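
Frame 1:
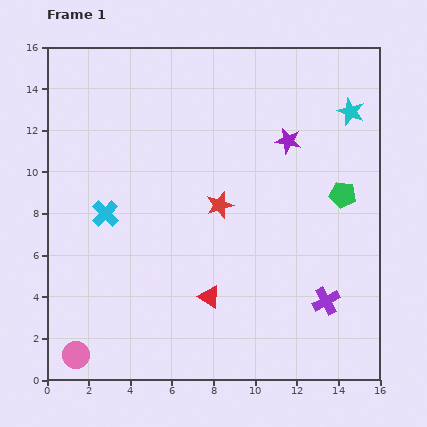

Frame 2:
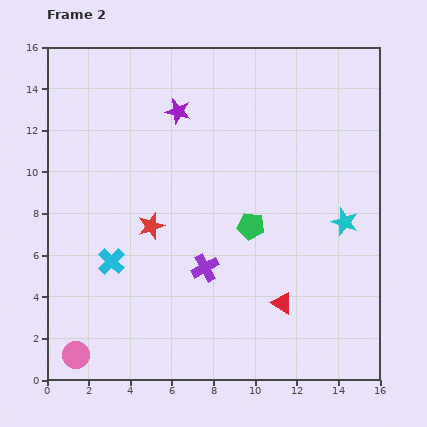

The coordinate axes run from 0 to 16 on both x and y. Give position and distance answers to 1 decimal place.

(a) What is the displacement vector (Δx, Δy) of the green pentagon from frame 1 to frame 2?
(-4.4, -1.5)

The green pentagon was at (14.2, 8.9) in frame 1 and (9.8, 7.4) in frame 2.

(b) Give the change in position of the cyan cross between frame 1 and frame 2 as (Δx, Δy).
(0.3, -2.3)

The cyan cross was at (2.8, 8.0) in frame 1 and (3.1, 5.7) in frame 2.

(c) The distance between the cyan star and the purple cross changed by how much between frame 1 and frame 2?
-2.1

Distance in frame 1: 9.2. Distance in frame 2: 7.1.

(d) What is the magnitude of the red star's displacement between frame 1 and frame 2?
3.4

The red star moved from (8.3, 8.4) to (5.0, 7.4), a distance of √(3.3² + 1.0²) ≈ 3.4.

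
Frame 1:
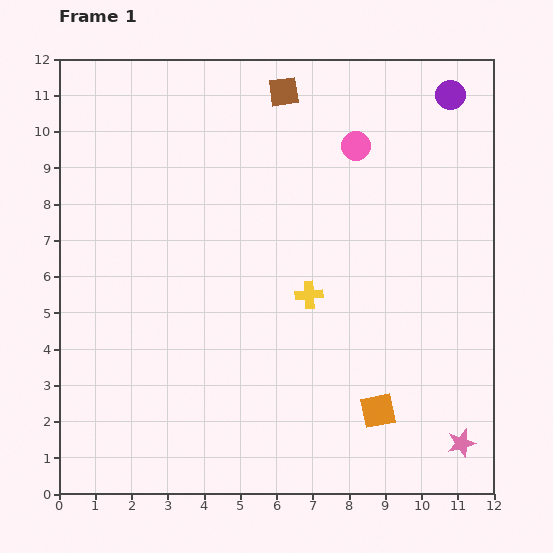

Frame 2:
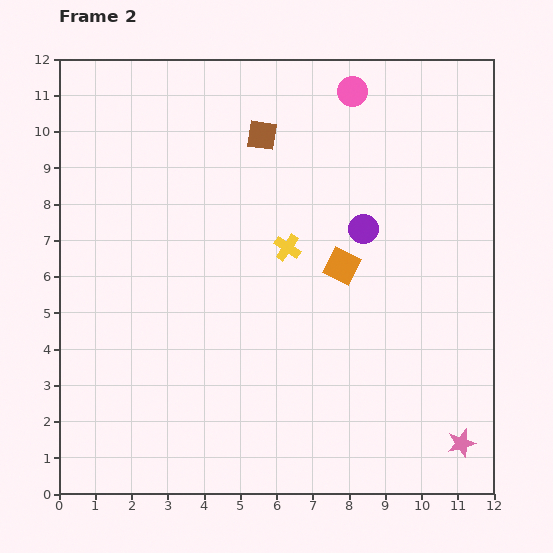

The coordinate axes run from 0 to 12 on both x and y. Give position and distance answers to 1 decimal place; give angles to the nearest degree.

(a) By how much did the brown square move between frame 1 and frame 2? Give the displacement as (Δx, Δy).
(-0.6, -1.2)

The brown square was at (6.2, 11.1) in frame 1 and (5.6, 9.9) in frame 2.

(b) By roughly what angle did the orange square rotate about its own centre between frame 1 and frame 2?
38° clockwise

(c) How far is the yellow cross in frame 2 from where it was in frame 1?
1.4

The yellow cross moved from (6.9, 5.5) to (6.3, 6.8), a distance of √(0.6² + 1.3²) ≈ 1.4.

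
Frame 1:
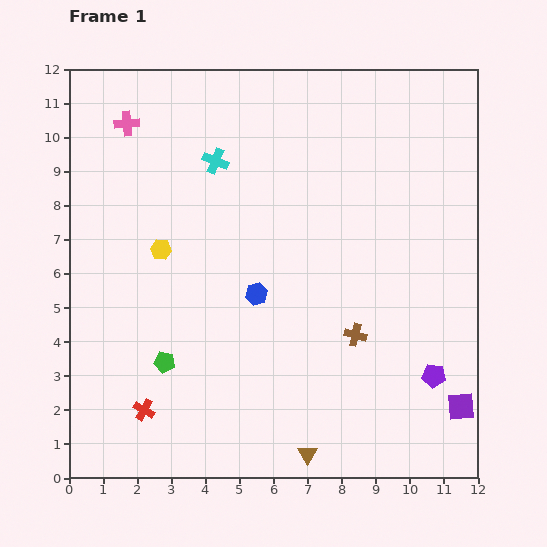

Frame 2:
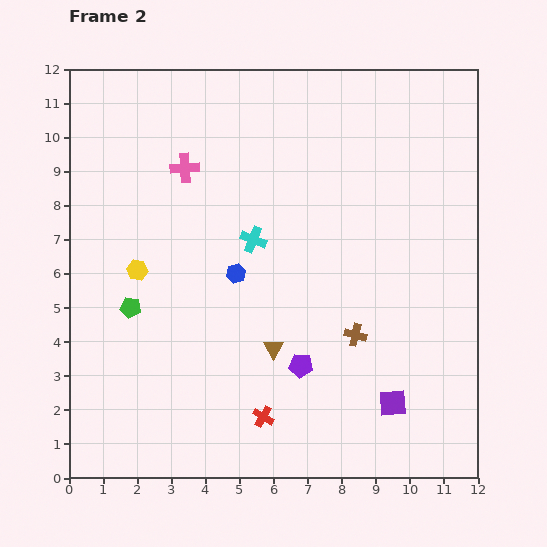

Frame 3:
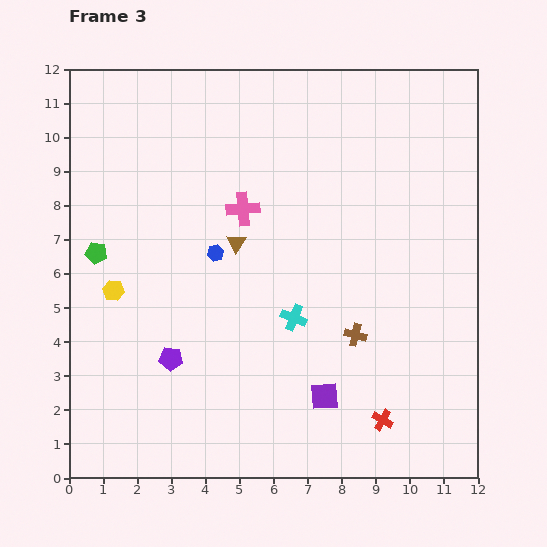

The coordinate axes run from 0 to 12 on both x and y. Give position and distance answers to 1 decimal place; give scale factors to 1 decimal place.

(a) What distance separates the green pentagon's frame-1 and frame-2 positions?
1.9

The green pentagon moved from (2.8, 3.4) to (1.8, 5.0), a distance of √(1.0² + 1.6²) ≈ 1.9.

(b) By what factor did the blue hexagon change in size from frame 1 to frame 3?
0.7×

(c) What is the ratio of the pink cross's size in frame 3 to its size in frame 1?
1.4×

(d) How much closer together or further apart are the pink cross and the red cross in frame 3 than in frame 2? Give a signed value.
-0.3

Distance in frame 2: 7.7. Distance in frame 3: 7.4.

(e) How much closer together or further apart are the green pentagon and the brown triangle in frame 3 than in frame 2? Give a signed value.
-0.3

Distance in frame 2: 4.4. Distance in frame 3: 4.1.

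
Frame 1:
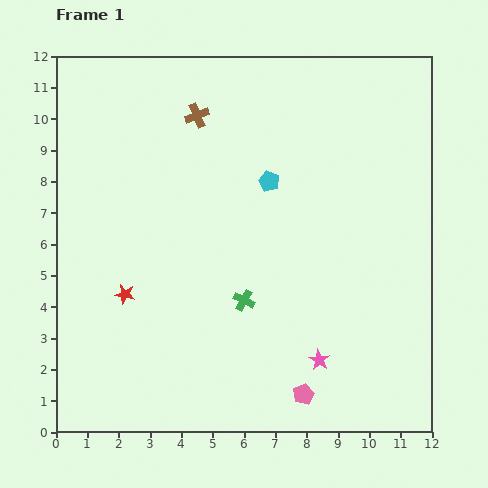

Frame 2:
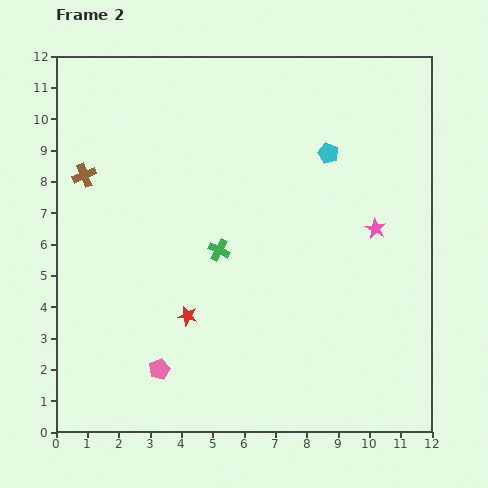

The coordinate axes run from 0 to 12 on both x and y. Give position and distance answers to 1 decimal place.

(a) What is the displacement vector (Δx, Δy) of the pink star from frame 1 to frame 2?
(1.8, 4.2)

The pink star was at (8.4, 2.3) in frame 1 and (10.2, 6.5) in frame 2.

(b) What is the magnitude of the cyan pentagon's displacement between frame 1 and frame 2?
2.1

The cyan pentagon moved from (6.8, 8.0) to (8.7, 8.9), a distance of √(1.9² + 0.9²) ≈ 2.1.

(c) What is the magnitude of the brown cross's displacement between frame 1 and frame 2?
4.1

The brown cross moved from (4.5, 10.1) to (0.9, 8.2), a distance of √(3.6² + 1.9²) ≈ 4.1.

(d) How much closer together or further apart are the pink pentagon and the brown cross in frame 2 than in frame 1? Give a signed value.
-2.9

Distance in frame 1: 9.5. Distance in frame 2: 6.6.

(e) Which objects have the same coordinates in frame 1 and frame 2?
none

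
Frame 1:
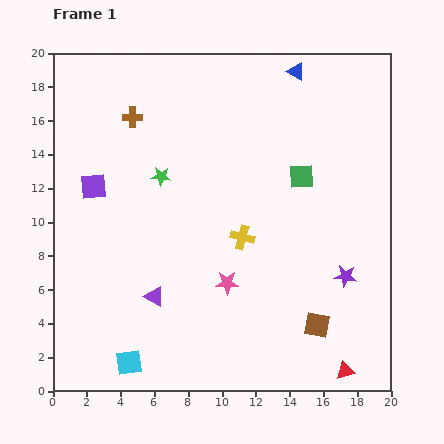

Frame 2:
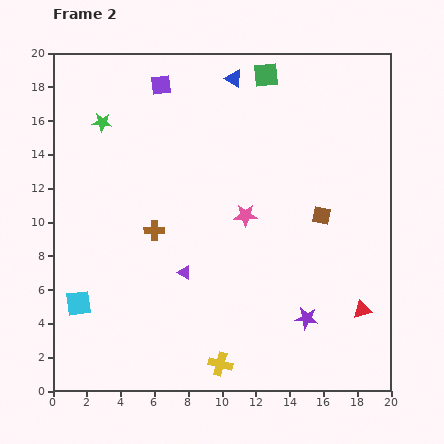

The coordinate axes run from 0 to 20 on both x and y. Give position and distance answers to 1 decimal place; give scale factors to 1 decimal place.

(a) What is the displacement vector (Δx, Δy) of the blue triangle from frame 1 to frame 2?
(-3.7, -0.4)

The blue triangle was at (14.4, 18.9) in frame 1 and (10.7, 18.5) in frame 2.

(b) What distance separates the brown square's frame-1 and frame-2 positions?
6.5

The brown square moved from (15.6, 3.9) to (15.9, 10.4), a distance of √(0.3² + 6.5²) ≈ 6.5.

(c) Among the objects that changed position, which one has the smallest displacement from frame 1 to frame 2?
the purple triangle

(moved 2.3)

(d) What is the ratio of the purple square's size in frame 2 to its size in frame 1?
0.8×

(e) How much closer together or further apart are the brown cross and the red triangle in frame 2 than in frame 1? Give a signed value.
-6.4

Distance in frame 1: 19.6. Distance in frame 2: 13.2.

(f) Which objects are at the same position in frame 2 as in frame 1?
none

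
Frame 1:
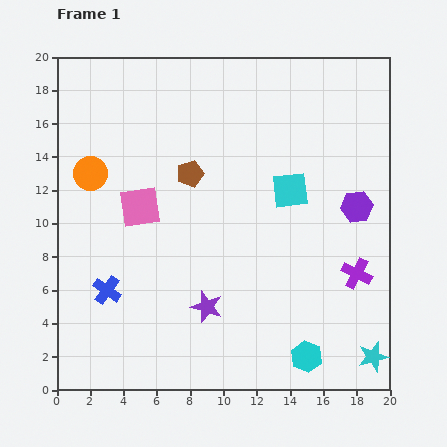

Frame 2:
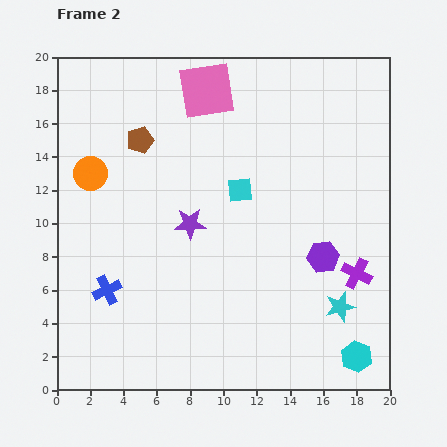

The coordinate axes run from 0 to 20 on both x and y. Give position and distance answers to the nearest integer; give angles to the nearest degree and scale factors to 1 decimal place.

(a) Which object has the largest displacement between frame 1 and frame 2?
the pink square

(moved 8; next 5)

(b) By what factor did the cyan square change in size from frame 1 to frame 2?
0.7×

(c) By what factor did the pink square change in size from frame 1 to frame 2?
1.4×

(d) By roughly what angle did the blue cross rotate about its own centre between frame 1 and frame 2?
30° clockwise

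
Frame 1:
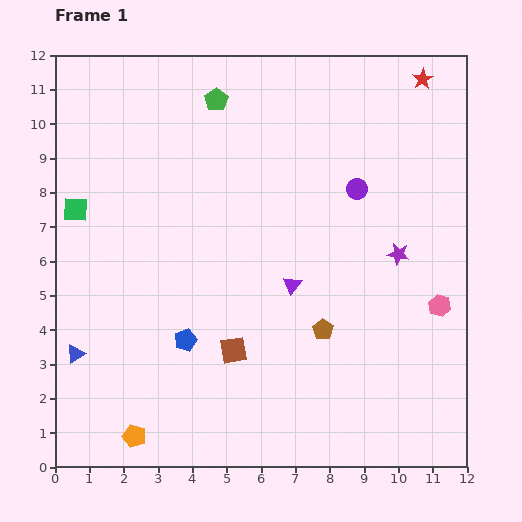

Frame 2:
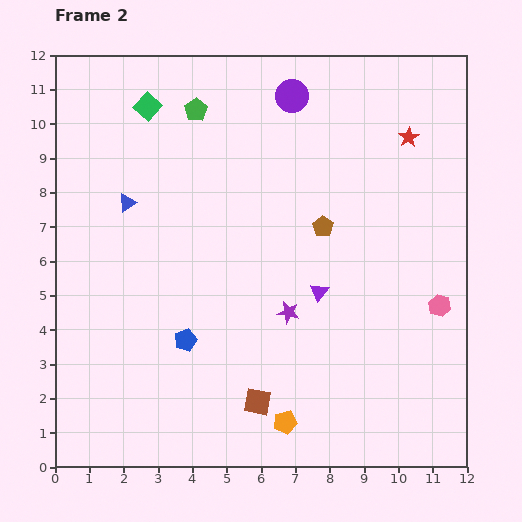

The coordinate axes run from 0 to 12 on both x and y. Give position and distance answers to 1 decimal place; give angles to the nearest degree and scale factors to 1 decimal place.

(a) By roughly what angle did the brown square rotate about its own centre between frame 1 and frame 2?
21° clockwise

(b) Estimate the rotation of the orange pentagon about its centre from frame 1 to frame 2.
30° counter-clockwise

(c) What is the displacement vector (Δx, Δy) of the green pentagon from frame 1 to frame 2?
(-0.6, -0.3)

The green pentagon was at (4.7, 10.7) in frame 1 and (4.1, 10.4) in frame 2.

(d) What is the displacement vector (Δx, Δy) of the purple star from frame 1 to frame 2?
(-3.2, -1.7)

The purple star was at (10.0, 6.2) in frame 1 and (6.8, 4.5) in frame 2.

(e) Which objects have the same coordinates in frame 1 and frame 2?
the blue pentagon, the pink hexagon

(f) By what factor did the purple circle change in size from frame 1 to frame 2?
1.5×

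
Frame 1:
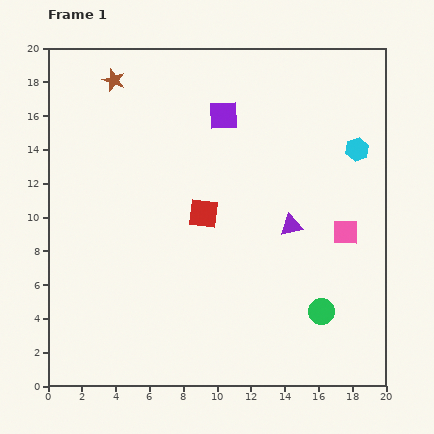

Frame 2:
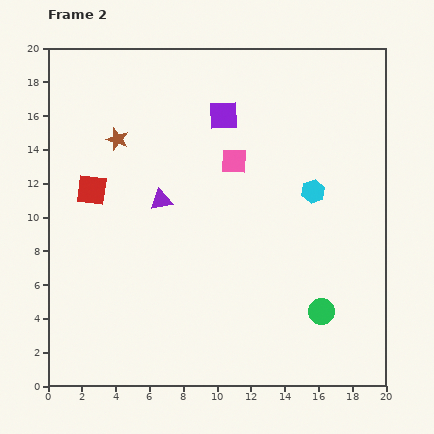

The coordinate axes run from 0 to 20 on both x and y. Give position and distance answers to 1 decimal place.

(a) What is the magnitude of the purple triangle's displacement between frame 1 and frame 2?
7.8

The purple triangle moved from (14.4, 9.5) to (6.7, 11.0), a distance of √(7.7² + 1.5²) ≈ 7.8.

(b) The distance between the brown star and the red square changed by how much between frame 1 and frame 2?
-6.1

Distance in frame 1: 9.5. Distance in frame 2: 3.4.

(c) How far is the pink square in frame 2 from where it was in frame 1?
7.8

The pink square moved from (17.6, 9.1) to (11.0, 13.3), a distance of √(6.6² + 4.2²) ≈ 7.8.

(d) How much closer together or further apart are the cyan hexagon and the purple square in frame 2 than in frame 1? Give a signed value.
-1.1

Distance in frame 1: 8.1. Distance in frame 2: 7.0.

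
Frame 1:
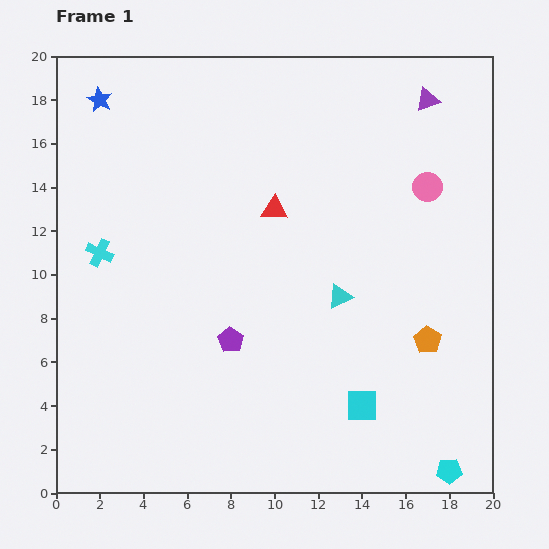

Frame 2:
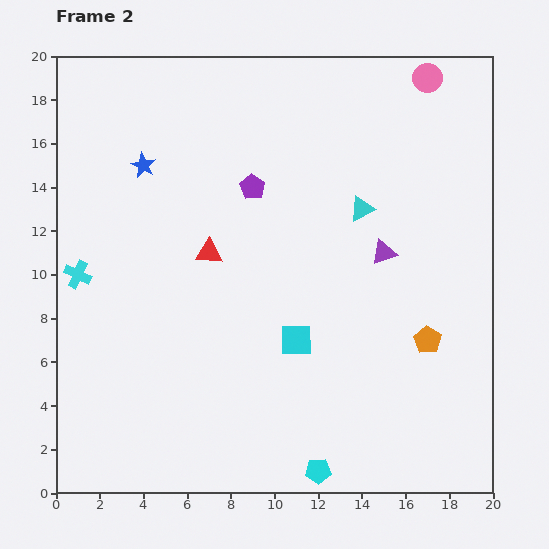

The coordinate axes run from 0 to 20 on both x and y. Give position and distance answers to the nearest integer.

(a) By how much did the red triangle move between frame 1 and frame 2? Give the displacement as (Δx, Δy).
(-3, -2)

The red triangle was at (10, 13) in frame 1 and (7, 11) in frame 2.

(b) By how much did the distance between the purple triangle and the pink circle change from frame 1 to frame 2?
+4

Distance in frame 1: 4. Distance in frame 2: 8.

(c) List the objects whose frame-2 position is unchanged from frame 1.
the orange pentagon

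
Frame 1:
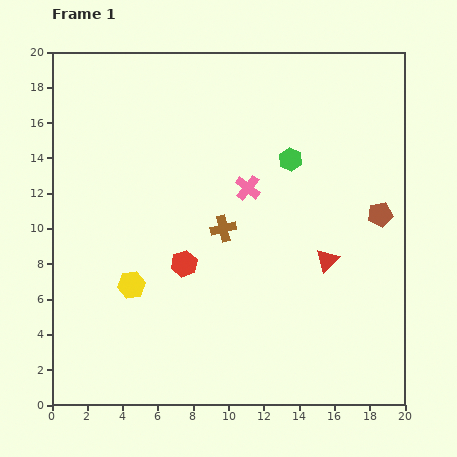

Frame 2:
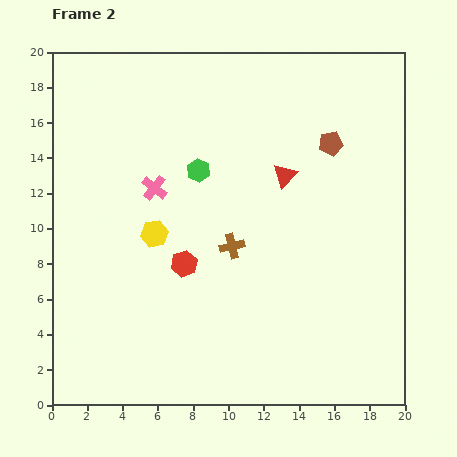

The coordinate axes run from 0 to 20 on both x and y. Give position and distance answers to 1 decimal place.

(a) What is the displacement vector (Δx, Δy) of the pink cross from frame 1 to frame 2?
(-5.3, 0.0)

The pink cross was at (11.1, 12.3) in frame 1 and (5.8, 12.3) in frame 2.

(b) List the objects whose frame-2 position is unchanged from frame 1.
the red hexagon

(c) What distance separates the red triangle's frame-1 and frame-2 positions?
5.4

The red triangle moved from (15.6, 8.2) to (13.2, 13.0), a distance of √(2.4² + 4.8²) ≈ 5.4.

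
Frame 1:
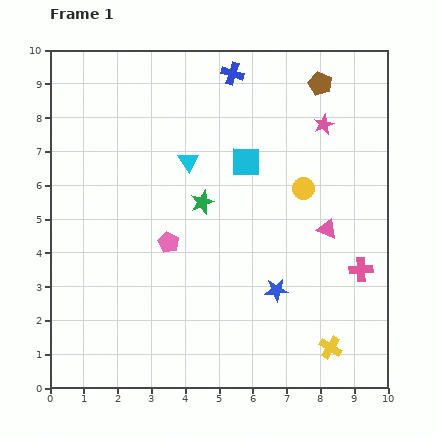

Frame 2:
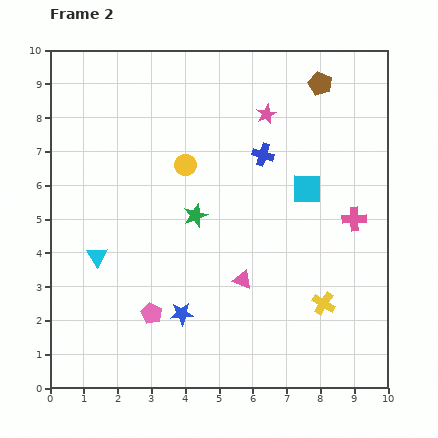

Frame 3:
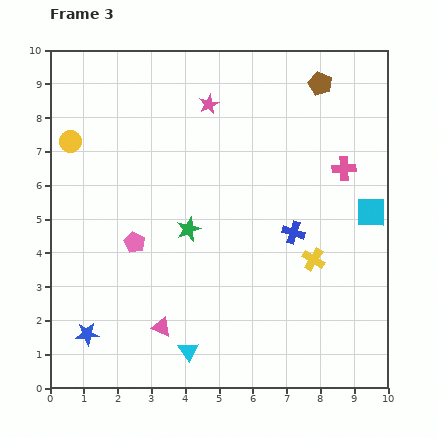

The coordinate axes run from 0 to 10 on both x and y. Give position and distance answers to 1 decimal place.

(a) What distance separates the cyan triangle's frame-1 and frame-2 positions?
3.9

The cyan triangle moved from (4.1, 6.7) to (1.4, 3.9), a distance of √(2.7² + 2.8²) ≈ 3.9.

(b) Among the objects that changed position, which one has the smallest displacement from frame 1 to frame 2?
the green star

(moved 0.4)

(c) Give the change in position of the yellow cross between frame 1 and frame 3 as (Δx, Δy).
(-0.5, 2.6)

The yellow cross was at (8.3, 1.2) in frame 1 and (7.8, 3.8) in frame 3.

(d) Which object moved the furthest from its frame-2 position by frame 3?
the cyan triangle

(moved 3.9; next 3.5)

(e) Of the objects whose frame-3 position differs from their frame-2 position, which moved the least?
the green star

(moved 0.4)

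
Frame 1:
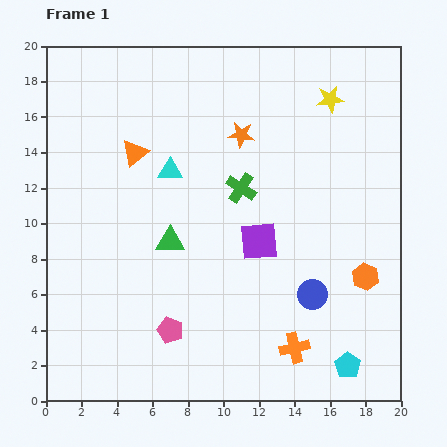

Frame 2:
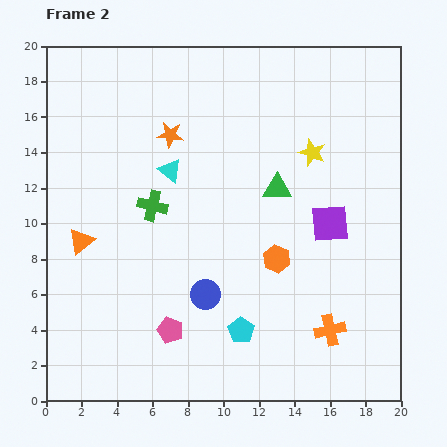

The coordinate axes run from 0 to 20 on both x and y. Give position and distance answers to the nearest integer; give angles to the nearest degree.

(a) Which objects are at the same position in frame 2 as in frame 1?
the pink pentagon, the cyan triangle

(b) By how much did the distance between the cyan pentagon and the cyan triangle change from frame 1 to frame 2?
-5

Distance in frame 1: 15. Distance in frame 2: 10.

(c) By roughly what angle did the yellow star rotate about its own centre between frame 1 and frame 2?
27° clockwise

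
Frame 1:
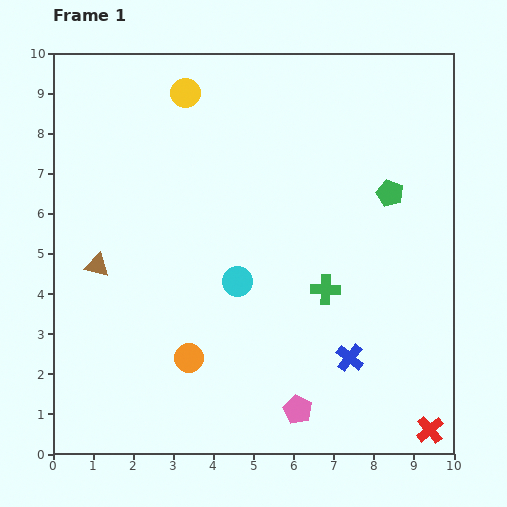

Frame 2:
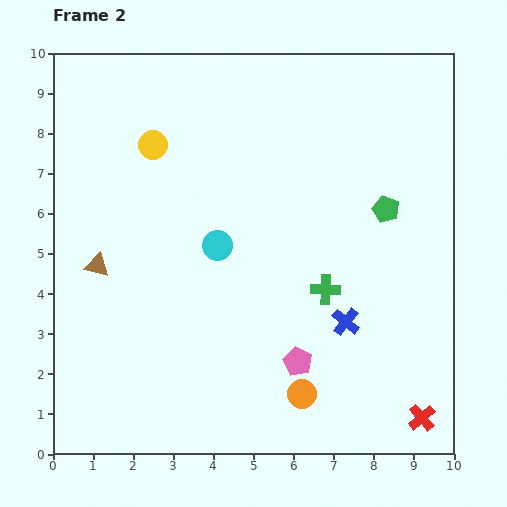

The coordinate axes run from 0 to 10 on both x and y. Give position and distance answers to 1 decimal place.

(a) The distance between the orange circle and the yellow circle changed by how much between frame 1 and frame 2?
+0.6

Distance in frame 1: 6.6. Distance in frame 2: 7.2.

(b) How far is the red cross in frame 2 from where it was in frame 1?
0.4

The red cross moved from (9.4, 0.6) to (9.2, 0.9), a distance of √(0.2² + 0.3²) ≈ 0.4.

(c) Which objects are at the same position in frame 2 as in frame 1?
the green cross, the brown triangle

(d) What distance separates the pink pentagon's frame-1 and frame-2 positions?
1.2

The pink pentagon moved from (6.1, 1.1) to (6.1, 2.3), a distance of √(0.0² + 1.2²) ≈ 1.2.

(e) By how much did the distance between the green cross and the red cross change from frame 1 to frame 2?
-0.4

Distance in frame 1: 4.4. Distance in frame 2: 4.0.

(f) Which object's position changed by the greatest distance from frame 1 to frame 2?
the orange circle

(moved 2.9; next 1.5)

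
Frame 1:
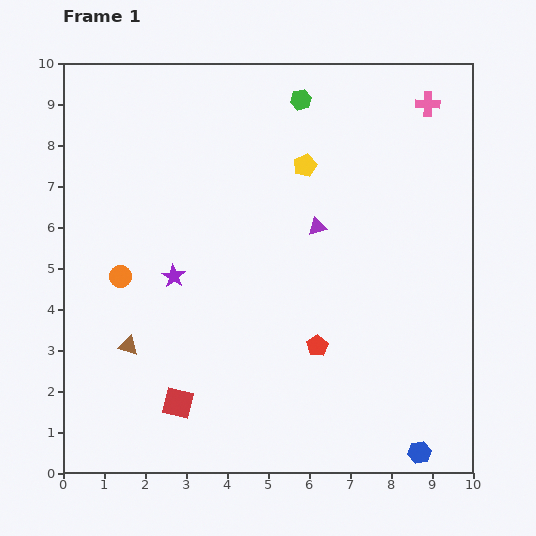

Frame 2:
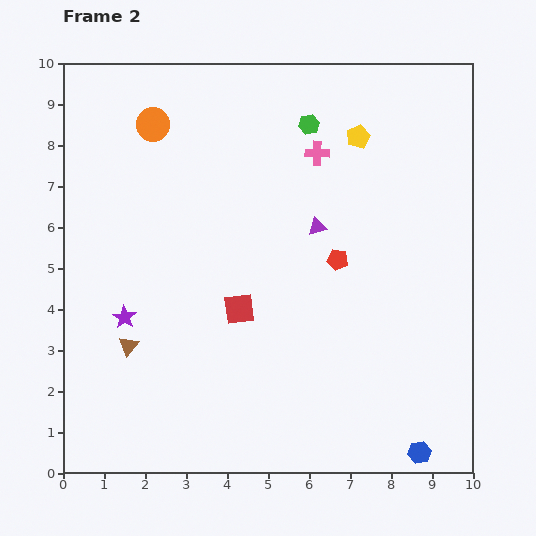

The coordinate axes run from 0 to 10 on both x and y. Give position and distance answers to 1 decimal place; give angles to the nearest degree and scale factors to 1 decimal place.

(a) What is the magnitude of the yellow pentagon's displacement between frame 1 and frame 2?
1.5

The yellow pentagon moved from (5.9, 7.5) to (7.2, 8.2), a distance of √(1.3² + 0.7²) ≈ 1.5.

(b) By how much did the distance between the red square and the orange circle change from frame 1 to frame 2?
+1.6

Distance in frame 1: 3.4. Distance in frame 2: 5.0.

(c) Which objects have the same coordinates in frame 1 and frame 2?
the blue hexagon, the brown triangle, the purple triangle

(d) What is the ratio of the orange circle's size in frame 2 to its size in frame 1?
1.5×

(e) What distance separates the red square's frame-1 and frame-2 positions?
2.7

The red square moved from (2.8, 1.7) to (4.3, 4.0), a distance of √(1.5² + 2.3²) ≈ 2.7.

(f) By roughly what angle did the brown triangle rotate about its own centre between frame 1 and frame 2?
54° clockwise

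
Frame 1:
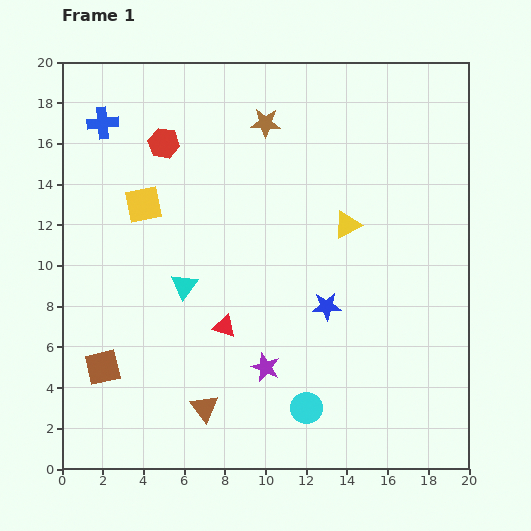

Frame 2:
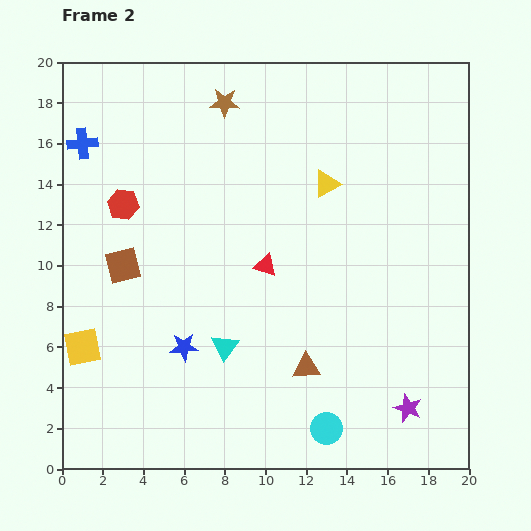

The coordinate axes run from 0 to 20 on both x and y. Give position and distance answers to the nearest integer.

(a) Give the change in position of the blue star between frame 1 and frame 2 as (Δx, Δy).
(-7, -2)

The blue star was at (13, 8) in frame 1 and (6, 6) in frame 2.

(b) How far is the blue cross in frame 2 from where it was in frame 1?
1

The blue cross moved from (2, 17) to (1, 16), a distance of √(1² + 1²) ≈ 1.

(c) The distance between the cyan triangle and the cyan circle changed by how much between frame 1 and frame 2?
-2

Distance in frame 1: 8. Distance in frame 2: 6.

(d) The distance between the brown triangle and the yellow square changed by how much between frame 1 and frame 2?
+1

Distance in frame 1: 10. Distance in frame 2: 11.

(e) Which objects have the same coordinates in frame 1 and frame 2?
none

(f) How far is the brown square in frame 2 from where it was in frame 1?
5

The brown square moved from (2, 5) to (3, 10), a distance of √(1² + 5²) ≈ 5.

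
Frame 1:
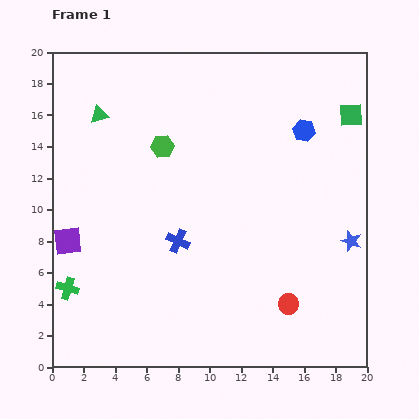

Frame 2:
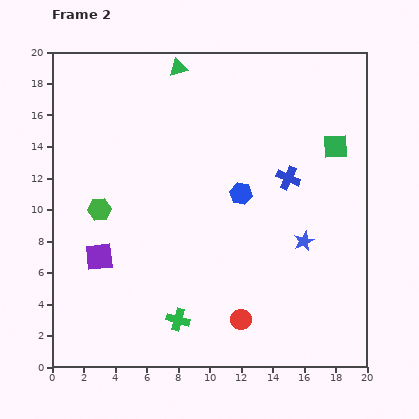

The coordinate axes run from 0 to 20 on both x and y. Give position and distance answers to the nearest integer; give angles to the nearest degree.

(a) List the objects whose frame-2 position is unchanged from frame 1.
none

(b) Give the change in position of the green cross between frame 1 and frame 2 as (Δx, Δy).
(7, -2)

The green cross was at (1, 5) in frame 1 and (8, 3) in frame 2.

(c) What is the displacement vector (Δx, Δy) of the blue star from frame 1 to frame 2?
(-3, 0)

The blue star was at (19, 8) in frame 1 and (16, 8) in frame 2.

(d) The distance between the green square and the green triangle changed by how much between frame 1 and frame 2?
-5

Distance in frame 1: 16. Distance in frame 2: 11.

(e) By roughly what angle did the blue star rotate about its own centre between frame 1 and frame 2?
30° clockwise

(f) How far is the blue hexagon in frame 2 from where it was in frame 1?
6

The blue hexagon moved from (16, 15) to (12, 11), a distance of √(4² + 4²) ≈ 6.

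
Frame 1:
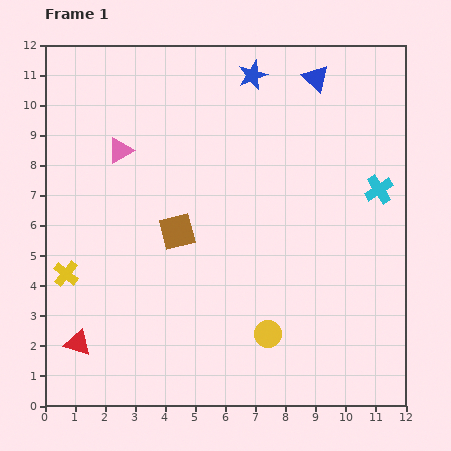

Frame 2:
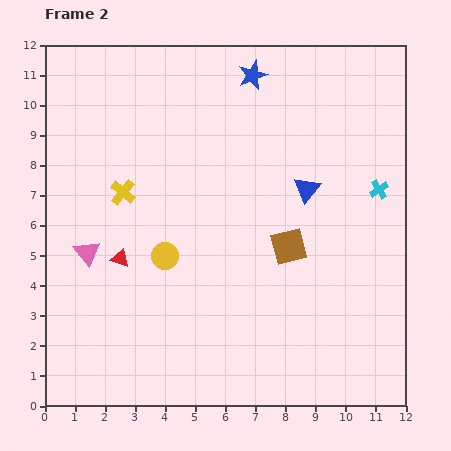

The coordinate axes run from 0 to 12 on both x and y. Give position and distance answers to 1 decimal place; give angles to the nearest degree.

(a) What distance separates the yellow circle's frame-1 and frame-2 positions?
4.3

The yellow circle moved from (7.4, 2.4) to (4.0, 5.0), a distance of √(3.4² + 2.6²) ≈ 4.3.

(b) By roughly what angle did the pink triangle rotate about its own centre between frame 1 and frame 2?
38° counter-clockwise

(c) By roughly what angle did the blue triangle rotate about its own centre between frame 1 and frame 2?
24° clockwise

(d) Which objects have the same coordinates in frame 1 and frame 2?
the cyan cross, the blue star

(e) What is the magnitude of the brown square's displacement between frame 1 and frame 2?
3.7

The brown square moved from (4.4, 5.8) to (8.1, 5.3), a distance of √(3.7² + 0.5²) ≈ 3.7.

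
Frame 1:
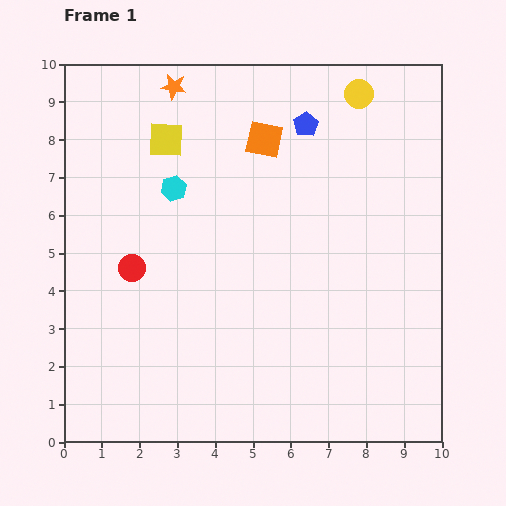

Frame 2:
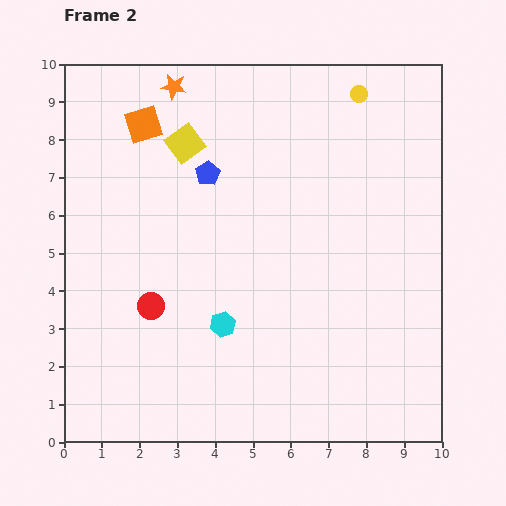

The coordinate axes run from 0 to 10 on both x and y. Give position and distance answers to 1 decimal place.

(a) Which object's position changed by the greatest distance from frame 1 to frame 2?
the cyan hexagon

(moved 3.8; next 3.2)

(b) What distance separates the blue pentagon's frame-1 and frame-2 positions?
2.9

The blue pentagon moved from (6.4, 8.4) to (3.8, 7.1), a distance of √(2.6² + 1.3²) ≈ 2.9.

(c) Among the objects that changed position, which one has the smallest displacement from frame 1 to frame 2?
the yellow square

(moved 0.5)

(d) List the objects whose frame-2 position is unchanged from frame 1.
the yellow circle, the orange star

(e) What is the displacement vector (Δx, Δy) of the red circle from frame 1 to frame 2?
(0.5, -1.0)

The red circle was at (1.8, 4.6) in frame 1 and (2.3, 3.6) in frame 2.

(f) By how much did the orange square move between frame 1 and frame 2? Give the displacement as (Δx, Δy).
(-3.2, 0.4)

The orange square was at (5.3, 8.0) in frame 1 and (2.1, 8.4) in frame 2.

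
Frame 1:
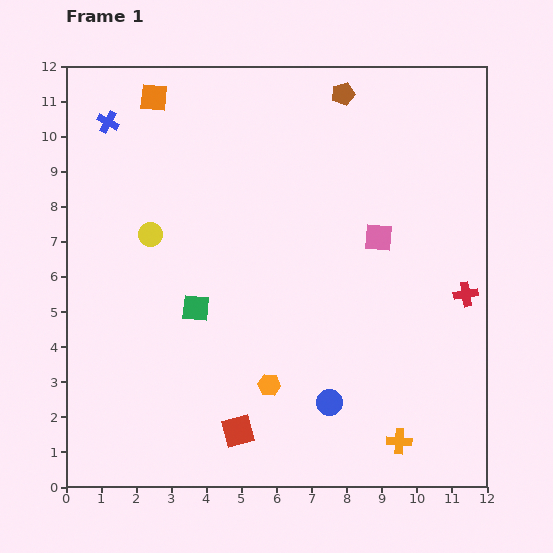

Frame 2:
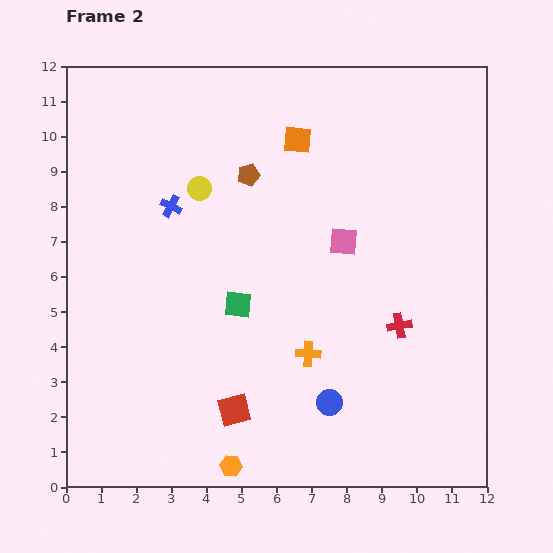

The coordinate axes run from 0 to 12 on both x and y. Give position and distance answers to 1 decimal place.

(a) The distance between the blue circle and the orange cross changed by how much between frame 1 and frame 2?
-0.8

Distance in frame 1: 2.3. Distance in frame 2: 1.5.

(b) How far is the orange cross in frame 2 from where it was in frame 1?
3.6

The orange cross moved from (9.5, 1.3) to (6.9, 3.8), a distance of √(2.6² + 2.5²) ≈ 3.6.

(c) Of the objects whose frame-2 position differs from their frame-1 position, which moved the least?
the red square

(moved 0.6)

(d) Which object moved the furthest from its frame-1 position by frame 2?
the orange square

(moved 4.3; next 3.6)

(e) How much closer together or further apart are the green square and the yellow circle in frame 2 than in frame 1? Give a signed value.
+1.0

Distance in frame 1: 2.5. Distance in frame 2: 3.5.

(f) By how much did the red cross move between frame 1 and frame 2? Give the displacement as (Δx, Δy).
(-1.9, -0.9)

The red cross was at (11.4, 5.5) in frame 1 and (9.5, 4.6) in frame 2.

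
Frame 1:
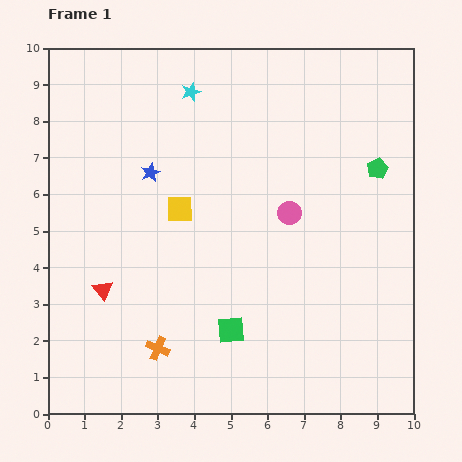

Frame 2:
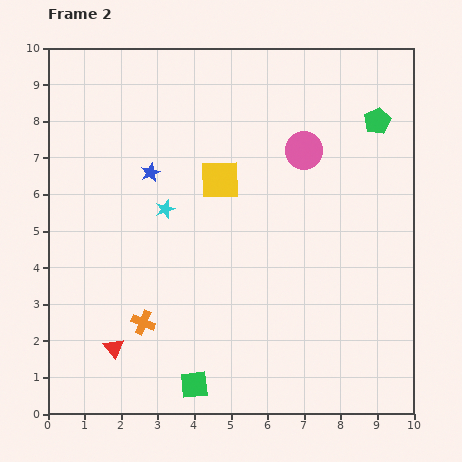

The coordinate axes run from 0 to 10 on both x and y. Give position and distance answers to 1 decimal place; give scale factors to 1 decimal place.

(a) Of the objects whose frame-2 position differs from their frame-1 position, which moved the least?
the orange cross

(moved 0.8)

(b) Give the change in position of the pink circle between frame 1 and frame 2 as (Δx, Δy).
(0.4, 1.7)

The pink circle was at (6.6, 5.5) in frame 1 and (7.0, 7.2) in frame 2.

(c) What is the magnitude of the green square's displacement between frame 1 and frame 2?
1.8

The green square moved from (5.0, 2.3) to (4.0, 0.8), a distance of √(1.0² + 1.5²) ≈ 1.8.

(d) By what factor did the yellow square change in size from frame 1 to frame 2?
1.5×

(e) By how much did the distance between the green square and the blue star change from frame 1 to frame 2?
+1.1

Distance in frame 1: 4.8. Distance in frame 2: 5.9.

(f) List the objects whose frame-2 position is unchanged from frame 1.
the blue star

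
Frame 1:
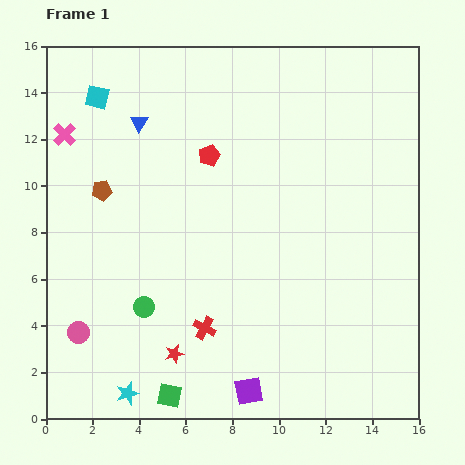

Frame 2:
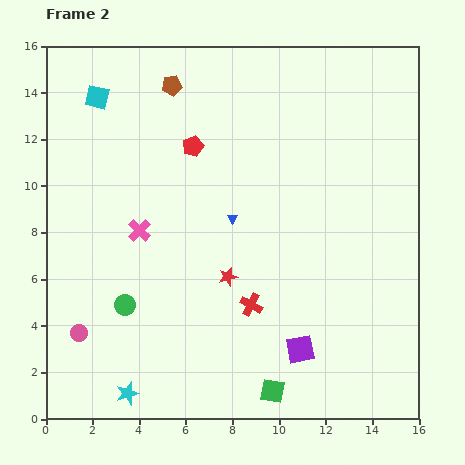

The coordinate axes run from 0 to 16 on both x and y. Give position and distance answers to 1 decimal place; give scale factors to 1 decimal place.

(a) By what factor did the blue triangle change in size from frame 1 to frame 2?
0.6×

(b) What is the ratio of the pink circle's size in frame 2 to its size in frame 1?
0.8×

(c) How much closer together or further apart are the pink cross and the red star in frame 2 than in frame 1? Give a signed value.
-6.2

Distance in frame 1: 10.5. Distance in frame 2: 4.3.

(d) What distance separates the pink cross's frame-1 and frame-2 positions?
5.2

The pink cross moved from (0.8, 12.2) to (4.0, 8.1), a distance of √(3.2² + 4.1²) ≈ 5.2.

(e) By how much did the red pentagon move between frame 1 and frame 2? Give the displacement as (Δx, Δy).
(-0.7, 0.4)

The red pentagon was at (7.0, 11.3) in frame 1 and (6.3, 11.7) in frame 2.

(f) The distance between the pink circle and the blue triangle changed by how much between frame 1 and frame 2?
-1.2

Distance in frame 1: 9.4. Distance in frame 2: 8.2.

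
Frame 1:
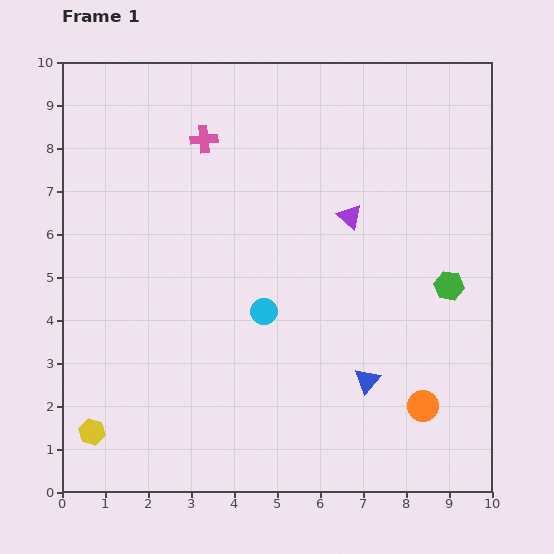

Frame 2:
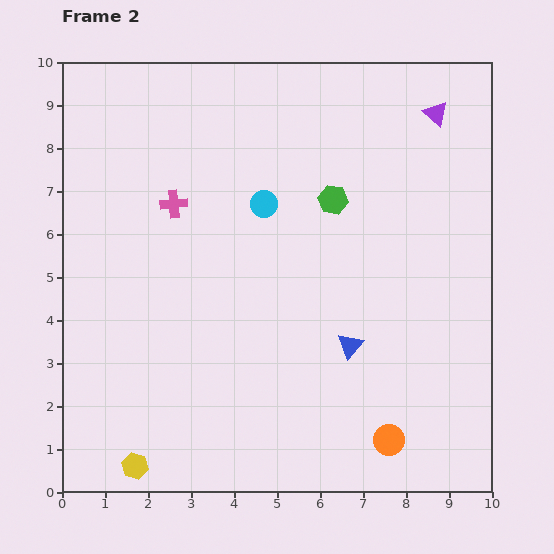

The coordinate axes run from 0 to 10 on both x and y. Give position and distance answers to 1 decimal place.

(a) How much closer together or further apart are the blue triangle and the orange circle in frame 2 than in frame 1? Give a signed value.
+1.0

Distance in frame 1: 1.4. Distance in frame 2: 2.4.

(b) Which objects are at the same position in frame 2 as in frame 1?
none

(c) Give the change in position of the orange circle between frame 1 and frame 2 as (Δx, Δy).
(-0.8, -0.8)

The orange circle was at (8.4, 2.0) in frame 1 and (7.6, 1.2) in frame 2.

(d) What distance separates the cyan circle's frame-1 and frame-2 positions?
2.5

The cyan circle moved from (4.7, 4.2) to (4.7, 6.7), a distance of √(0.0² + 2.5²) ≈ 2.5.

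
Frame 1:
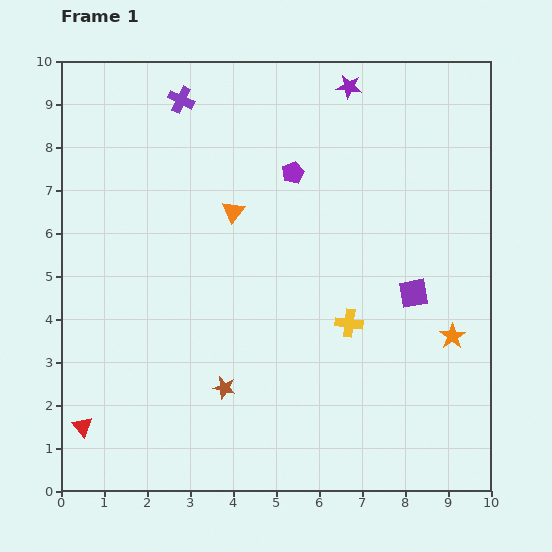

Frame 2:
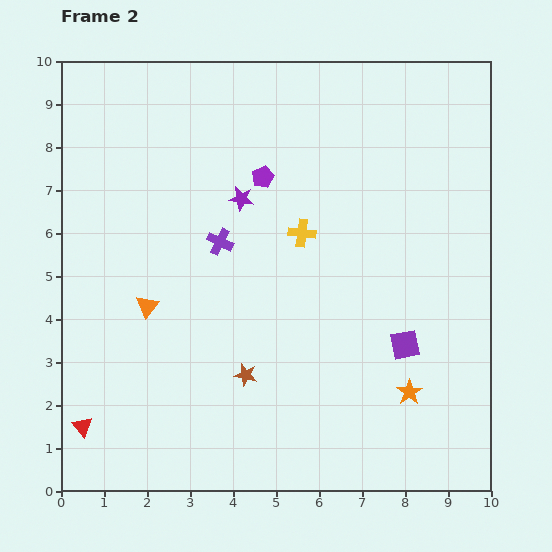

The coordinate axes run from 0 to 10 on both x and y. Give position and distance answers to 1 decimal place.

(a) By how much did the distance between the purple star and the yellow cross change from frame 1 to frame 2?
-3.9

Distance in frame 1: 5.5. Distance in frame 2: 1.6.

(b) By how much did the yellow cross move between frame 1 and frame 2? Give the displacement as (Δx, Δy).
(-1.1, 2.1)

The yellow cross was at (6.7, 3.9) in frame 1 and (5.6, 6.0) in frame 2.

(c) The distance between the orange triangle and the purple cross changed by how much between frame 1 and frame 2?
-0.6

Distance in frame 1: 2.9. Distance in frame 2: 2.3.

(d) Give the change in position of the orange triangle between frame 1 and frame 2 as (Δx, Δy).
(-2.0, -2.2)

The orange triangle was at (4.0, 6.5) in frame 1 and (2.0, 4.3) in frame 2.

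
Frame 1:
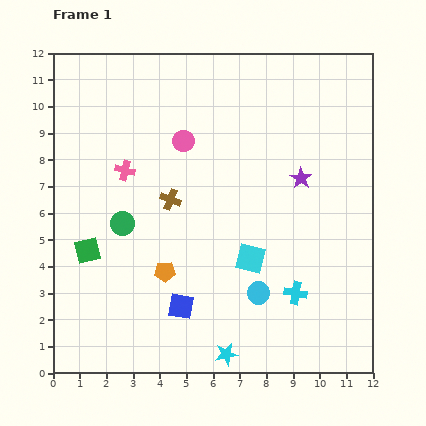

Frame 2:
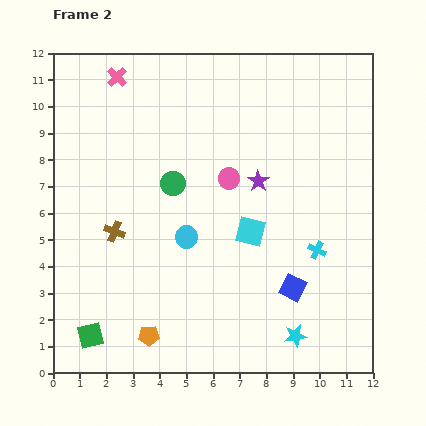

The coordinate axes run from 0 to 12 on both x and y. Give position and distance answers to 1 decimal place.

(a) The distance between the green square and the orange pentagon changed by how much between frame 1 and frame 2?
-0.8

Distance in frame 1: 3.0. Distance in frame 2: 2.2.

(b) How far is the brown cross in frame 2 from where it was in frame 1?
2.4

The brown cross moved from (4.4, 6.5) to (2.3, 5.3), a distance of √(2.1² + 1.2²) ≈ 2.4.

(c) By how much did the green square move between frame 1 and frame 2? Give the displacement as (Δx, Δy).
(0.1, -3.2)

The green square was at (1.3, 4.6) in frame 1 and (1.4, 1.4) in frame 2.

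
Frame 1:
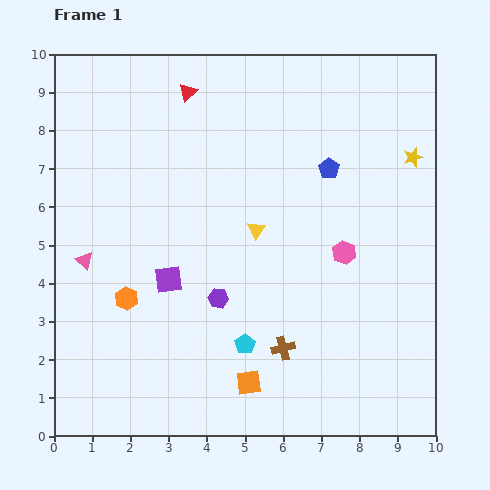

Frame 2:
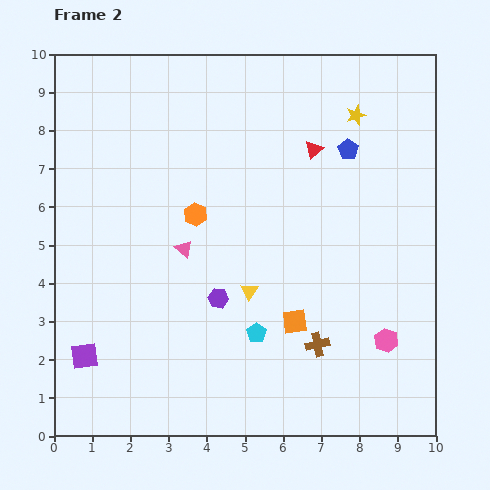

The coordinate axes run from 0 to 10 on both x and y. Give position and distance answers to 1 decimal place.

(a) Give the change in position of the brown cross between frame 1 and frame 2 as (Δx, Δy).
(0.9, 0.1)

The brown cross was at (6.0, 2.3) in frame 1 and (6.9, 2.4) in frame 2.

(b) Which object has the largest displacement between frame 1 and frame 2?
the red triangle

(moved 3.6; next 3.0)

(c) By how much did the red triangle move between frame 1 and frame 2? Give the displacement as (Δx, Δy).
(3.3, -1.5)

The red triangle was at (3.5, 9.0) in frame 1 and (6.8, 7.5) in frame 2.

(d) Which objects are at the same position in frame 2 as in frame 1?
the purple hexagon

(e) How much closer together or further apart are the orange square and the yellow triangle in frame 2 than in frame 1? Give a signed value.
-2.6

Distance in frame 1: 4.0. Distance in frame 2: 1.4.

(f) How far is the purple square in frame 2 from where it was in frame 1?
3.0

The purple square moved from (3.0, 4.1) to (0.8, 2.1), a distance of √(2.2² + 2.0²) ≈ 3.0.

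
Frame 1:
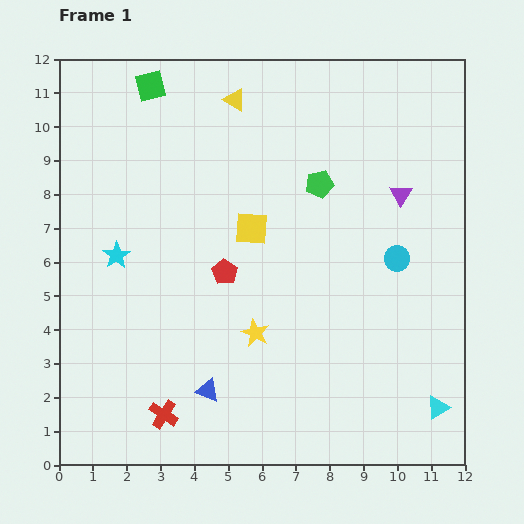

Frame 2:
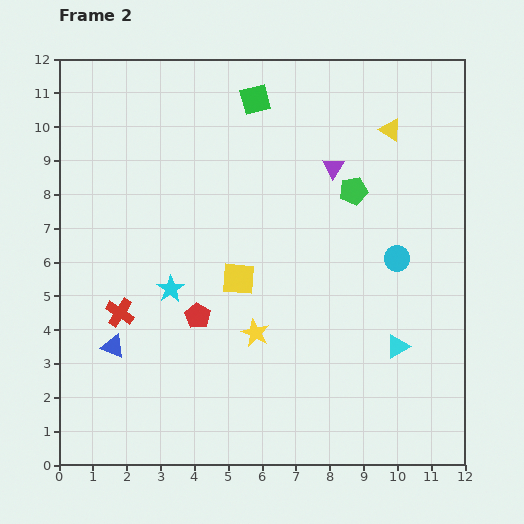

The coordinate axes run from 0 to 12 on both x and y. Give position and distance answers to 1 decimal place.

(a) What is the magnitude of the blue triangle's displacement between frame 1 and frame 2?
3.1

The blue triangle moved from (4.4, 2.2) to (1.6, 3.5), a distance of √(2.8² + 1.3²) ≈ 3.1.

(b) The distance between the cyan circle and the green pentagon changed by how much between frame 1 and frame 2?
-0.8

Distance in frame 1: 3.2. Distance in frame 2: 2.4.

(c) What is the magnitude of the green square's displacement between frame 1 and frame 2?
3.1

The green square moved from (2.7, 11.2) to (5.8, 10.8), a distance of √(3.1² + 0.4²) ≈ 3.1.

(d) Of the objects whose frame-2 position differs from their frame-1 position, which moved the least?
the green pentagon

(moved 1.0)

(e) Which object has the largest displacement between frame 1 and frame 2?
the yellow triangle

(moved 4.7; next 3.3)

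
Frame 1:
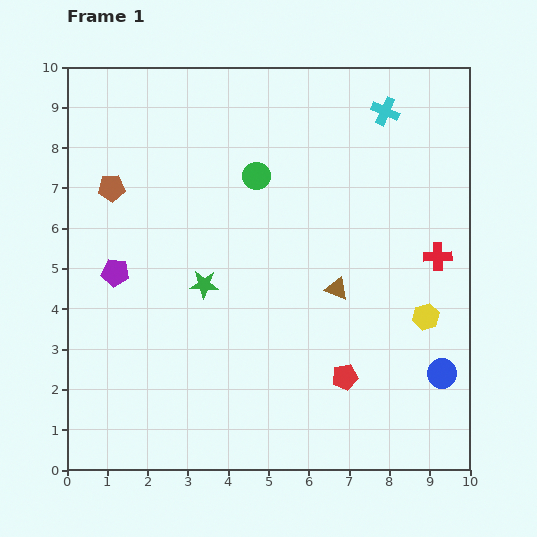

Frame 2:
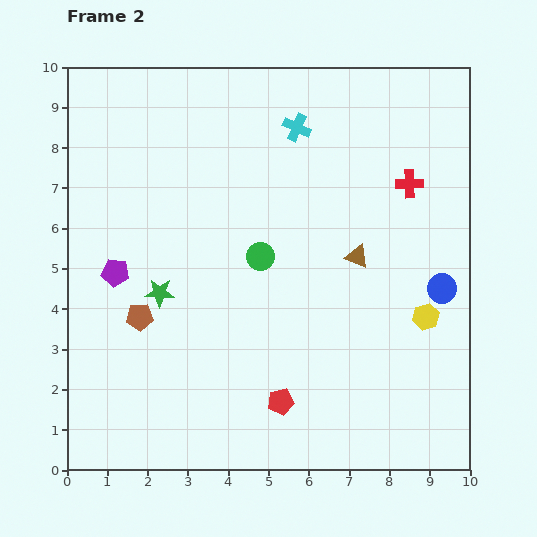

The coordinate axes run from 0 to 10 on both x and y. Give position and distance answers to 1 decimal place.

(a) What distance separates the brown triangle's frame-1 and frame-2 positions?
0.9

The brown triangle moved from (6.7, 4.5) to (7.2, 5.3), a distance of √(0.5² + 0.8²) ≈ 0.9.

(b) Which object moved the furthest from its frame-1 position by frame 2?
the brown pentagon

(moved 3.3; next 2.2)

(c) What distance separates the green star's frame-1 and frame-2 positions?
1.1

The green star moved from (3.4, 4.6) to (2.3, 4.4), a distance of √(1.1² + 0.2²) ≈ 1.1.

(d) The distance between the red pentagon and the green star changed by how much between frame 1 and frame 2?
-0.2

Distance in frame 1: 4.2. Distance in frame 2: 4.0.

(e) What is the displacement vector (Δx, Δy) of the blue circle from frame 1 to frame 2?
(0.0, 2.1)

The blue circle was at (9.3, 2.4) in frame 1 and (9.3, 4.5) in frame 2.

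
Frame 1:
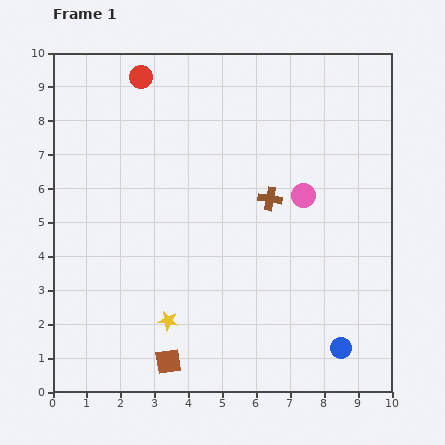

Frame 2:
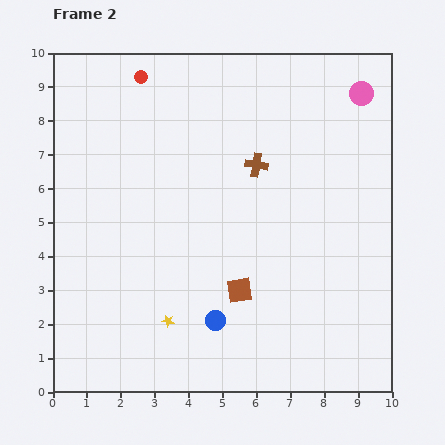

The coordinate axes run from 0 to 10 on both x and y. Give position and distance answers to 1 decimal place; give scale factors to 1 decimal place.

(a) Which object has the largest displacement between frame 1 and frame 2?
the blue circle

(moved 3.8; next 3.4)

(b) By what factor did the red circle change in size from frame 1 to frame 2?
0.6×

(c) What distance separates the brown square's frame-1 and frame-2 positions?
3.0

The brown square moved from (3.4, 0.9) to (5.5, 3.0), a distance of √(2.1² + 2.1²) ≈ 3.0.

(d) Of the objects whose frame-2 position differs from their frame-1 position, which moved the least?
the brown cross

(moved 1.1)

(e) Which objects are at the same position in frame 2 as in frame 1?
the yellow star, the red circle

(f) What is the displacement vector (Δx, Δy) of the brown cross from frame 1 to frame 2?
(-0.4, 1.0)

The brown cross was at (6.4, 5.7) in frame 1 and (6.0, 6.7) in frame 2.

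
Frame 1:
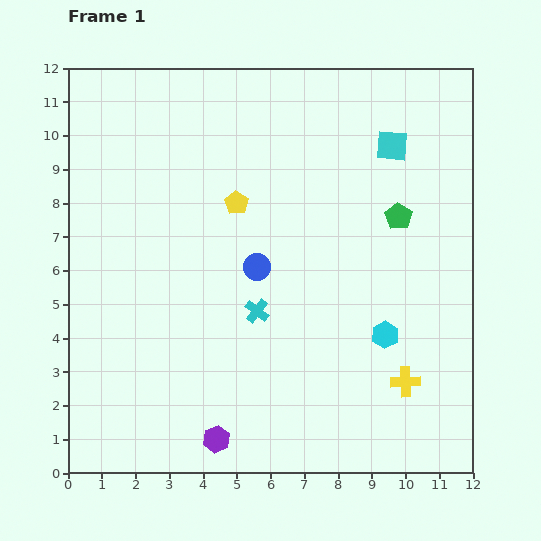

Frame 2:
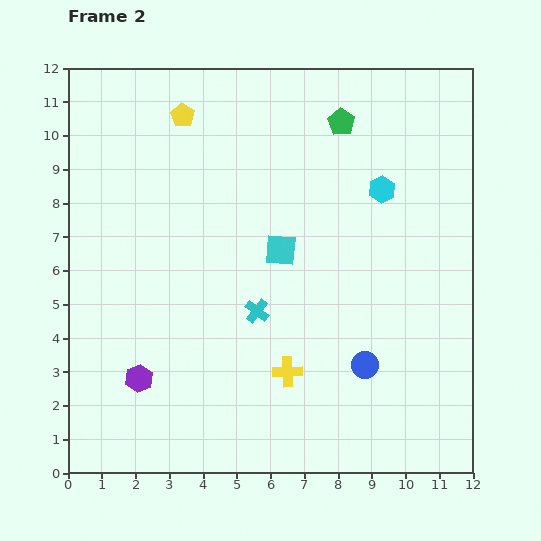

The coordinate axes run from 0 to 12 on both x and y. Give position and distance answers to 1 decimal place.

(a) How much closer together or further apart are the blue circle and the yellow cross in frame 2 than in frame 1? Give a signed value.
-3.3

Distance in frame 1: 5.6. Distance in frame 2: 2.3.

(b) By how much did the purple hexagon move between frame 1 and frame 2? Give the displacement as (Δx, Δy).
(-2.3, 1.8)

The purple hexagon was at (4.4, 1.0) in frame 1 and (2.1, 2.8) in frame 2.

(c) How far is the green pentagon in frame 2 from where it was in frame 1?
3.3

The green pentagon moved from (9.8, 7.6) to (8.1, 10.4), a distance of √(1.7² + 2.8²) ≈ 3.3.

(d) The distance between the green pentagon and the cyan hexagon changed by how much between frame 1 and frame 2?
-1.2

Distance in frame 1: 3.5. Distance in frame 2: 2.3.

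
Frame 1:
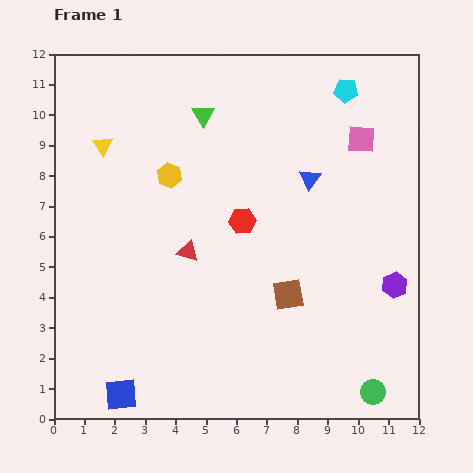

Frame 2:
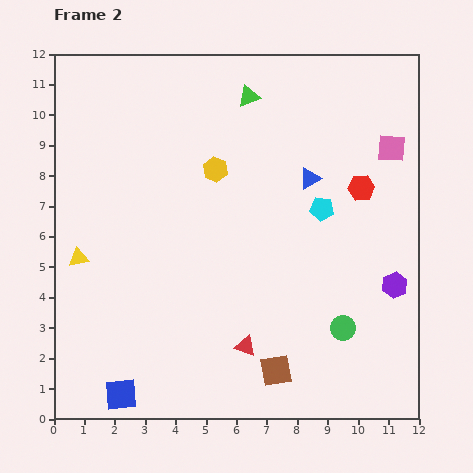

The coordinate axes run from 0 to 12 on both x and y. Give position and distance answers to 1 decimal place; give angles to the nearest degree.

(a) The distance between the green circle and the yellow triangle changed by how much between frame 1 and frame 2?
-3.0

Distance in frame 1: 12.0. Distance in frame 2: 9.0.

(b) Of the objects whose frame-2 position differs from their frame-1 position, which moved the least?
the pink square

(moved 1.0)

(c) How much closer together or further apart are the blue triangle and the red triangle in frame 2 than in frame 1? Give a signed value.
+1.2

Distance in frame 1: 4.7. Distance in frame 2: 5.9.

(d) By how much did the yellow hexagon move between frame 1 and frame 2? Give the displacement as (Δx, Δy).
(1.5, 0.2)

The yellow hexagon was at (3.8, 8.0) in frame 1 and (5.3, 8.2) in frame 2.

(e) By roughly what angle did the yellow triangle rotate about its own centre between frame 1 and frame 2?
53° clockwise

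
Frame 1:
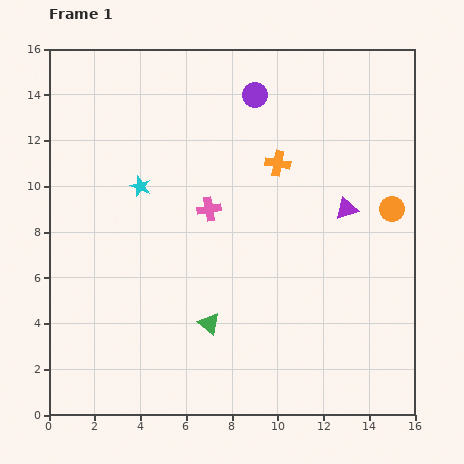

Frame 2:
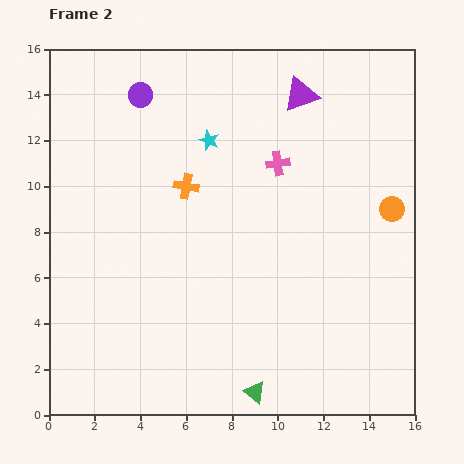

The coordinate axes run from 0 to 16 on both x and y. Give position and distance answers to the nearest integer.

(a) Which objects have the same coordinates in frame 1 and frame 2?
the orange circle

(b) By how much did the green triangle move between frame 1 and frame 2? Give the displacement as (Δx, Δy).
(2, -3)

The green triangle was at (7, 4) in frame 1 and (9, 1) in frame 2.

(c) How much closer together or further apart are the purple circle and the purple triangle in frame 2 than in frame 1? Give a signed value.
+1

Distance in frame 1: 6. Distance in frame 2: 7.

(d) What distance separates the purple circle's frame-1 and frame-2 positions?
5

The purple circle moved from (9, 14) to (4, 14), a distance of √(5² + 0²) ≈ 5.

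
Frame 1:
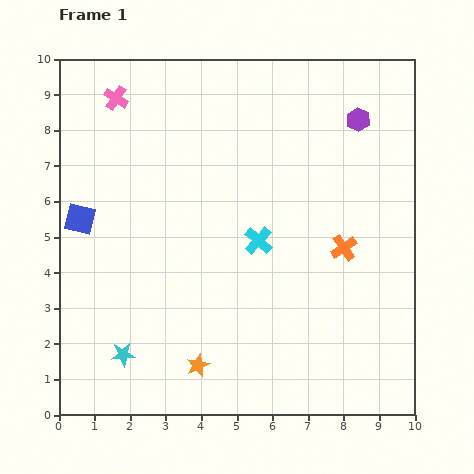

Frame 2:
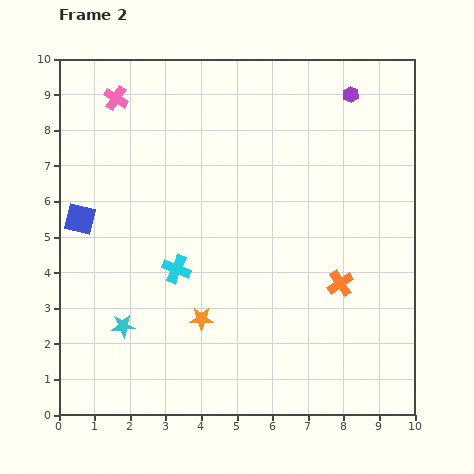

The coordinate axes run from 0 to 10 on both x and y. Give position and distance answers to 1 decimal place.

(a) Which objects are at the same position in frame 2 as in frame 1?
the pink cross, the blue square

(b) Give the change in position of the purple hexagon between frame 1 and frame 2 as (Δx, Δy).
(-0.2, 0.7)

The purple hexagon was at (8.4, 8.3) in frame 1 and (8.2, 9.0) in frame 2.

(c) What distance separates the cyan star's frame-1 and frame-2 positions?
0.8

The cyan star moved from (1.8, 1.7) to (1.8, 2.5), a distance of √(0.0² + 0.8²) ≈ 0.8.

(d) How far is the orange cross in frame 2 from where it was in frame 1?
1.0

The orange cross moved from (8.0, 4.7) to (7.9, 3.7), a distance of √(0.1² + 1.0²) ≈ 1.0.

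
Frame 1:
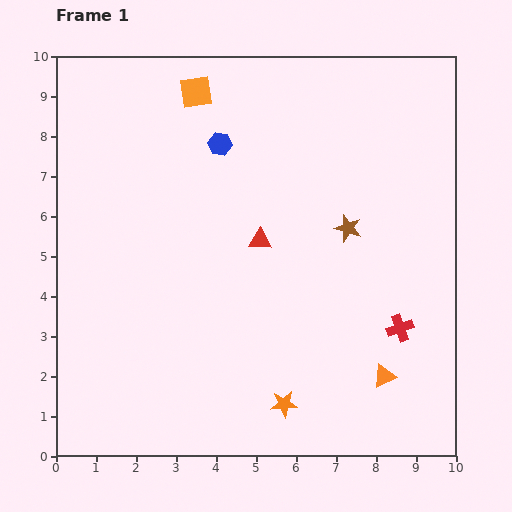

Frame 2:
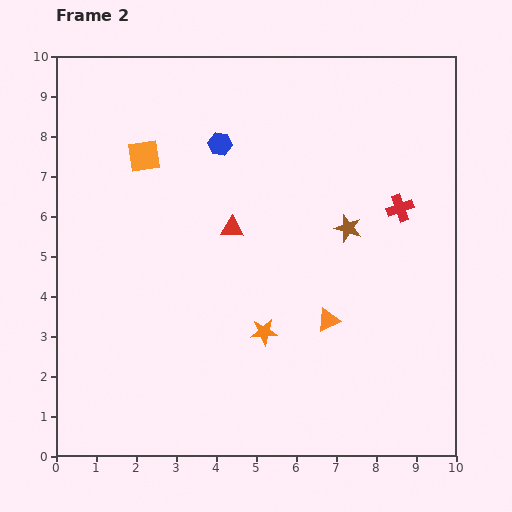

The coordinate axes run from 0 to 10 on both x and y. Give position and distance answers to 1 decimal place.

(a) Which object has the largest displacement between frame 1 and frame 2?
the red cross

(moved 3.0; next 2.1)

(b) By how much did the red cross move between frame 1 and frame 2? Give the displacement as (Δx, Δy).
(0.0, 3.0)

The red cross was at (8.6, 3.2) in frame 1 and (8.6, 6.2) in frame 2.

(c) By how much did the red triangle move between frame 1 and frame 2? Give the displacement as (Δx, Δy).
(-0.7, 0.3)

The red triangle was at (5.1, 5.4) in frame 1 and (4.4, 5.7) in frame 2.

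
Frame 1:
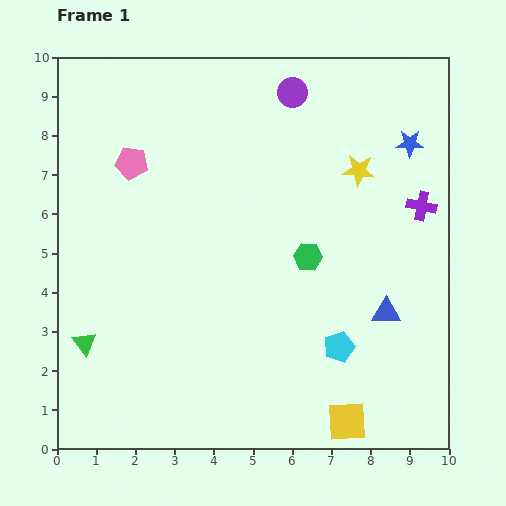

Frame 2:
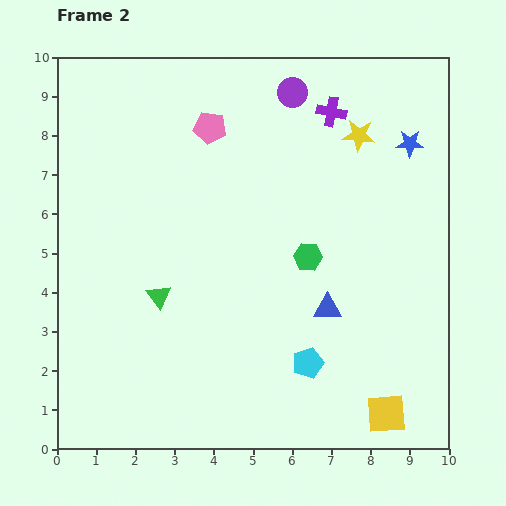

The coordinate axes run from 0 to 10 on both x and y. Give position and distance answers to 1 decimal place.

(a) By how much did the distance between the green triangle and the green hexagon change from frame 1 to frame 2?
-2.2

Distance in frame 1: 6.1. Distance in frame 2: 3.9.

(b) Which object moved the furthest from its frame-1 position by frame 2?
the purple cross

(moved 3.3; next 2.2)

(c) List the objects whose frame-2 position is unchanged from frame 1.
the blue star, the green hexagon, the purple circle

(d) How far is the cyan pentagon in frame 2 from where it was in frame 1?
0.9

The cyan pentagon moved from (7.2, 2.6) to (6.4, 2.2), a distance of √(0.8² + 0.4²) ≈ 0.9.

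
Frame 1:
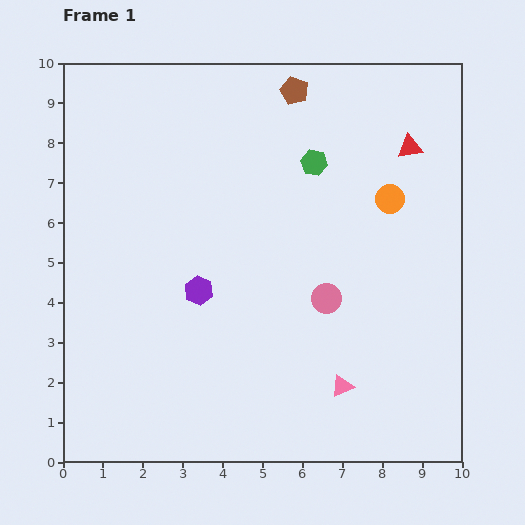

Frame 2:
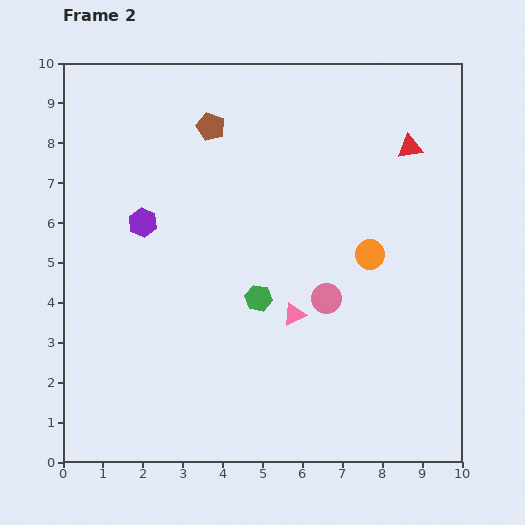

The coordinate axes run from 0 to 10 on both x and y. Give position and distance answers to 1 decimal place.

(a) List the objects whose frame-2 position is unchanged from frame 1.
the red triangle, the pink circle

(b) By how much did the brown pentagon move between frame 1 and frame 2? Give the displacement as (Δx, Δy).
(-2.1, -0.9)

The brown pentagon was at (5.8, 9.3) in frame 1 and (3.7, 8.4) in frame 2.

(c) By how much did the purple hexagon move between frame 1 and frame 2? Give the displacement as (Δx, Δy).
(-1.4, 1.7)

The purple hexagon was at (3.4, 4.3) in frame 1 and (2.0, 6.0) in frame 2.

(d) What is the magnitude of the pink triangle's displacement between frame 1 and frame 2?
2.2

The pink triangle moved from (7.0, 1.9) to (5.8, 3.7), a distance of √(1.2² + 1.8²) ≈ 2.2.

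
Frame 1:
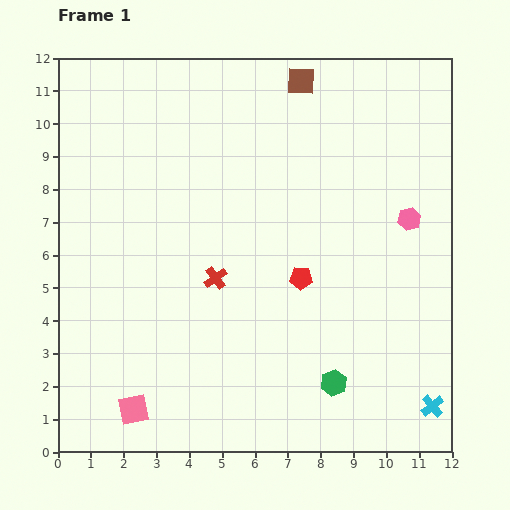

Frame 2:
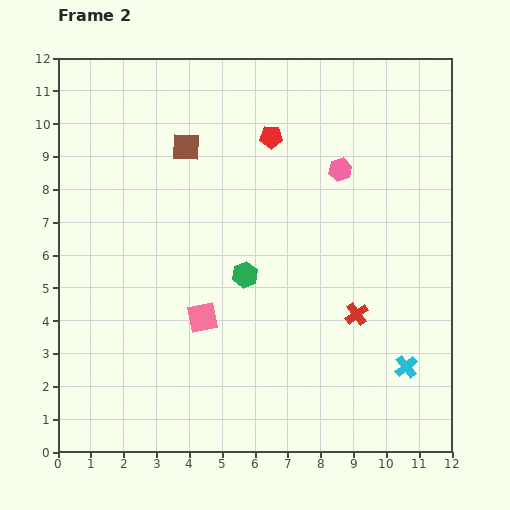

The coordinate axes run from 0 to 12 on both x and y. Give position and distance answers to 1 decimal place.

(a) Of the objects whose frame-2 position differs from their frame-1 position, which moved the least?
the cyan cross

(moved 1.4)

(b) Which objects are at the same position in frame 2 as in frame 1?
none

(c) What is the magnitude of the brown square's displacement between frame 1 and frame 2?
4.0

The brown square moved from (7.4, 11.3) to (3.9, 9.3), a distance of √(3.5² + 2.0²) ≈ 4.0.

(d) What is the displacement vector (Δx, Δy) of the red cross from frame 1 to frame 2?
(4.3, -1.1)

The red cross was at (4.8, 5.3) in frame 1 and (9.1, 4.2) in frame 2.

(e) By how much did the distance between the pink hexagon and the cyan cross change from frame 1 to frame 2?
+0.6

Distance in frame 1: 5.7. Distance in frame 2: 6.3.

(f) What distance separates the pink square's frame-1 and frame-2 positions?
3.5

The pink square moved from (2.3, 1.3) to (4.4, 4.1), a distance of √(2.1² + 2.8²) ≈ 3.5.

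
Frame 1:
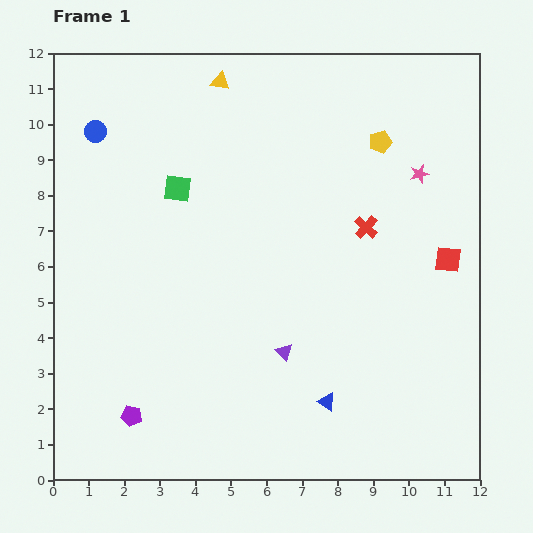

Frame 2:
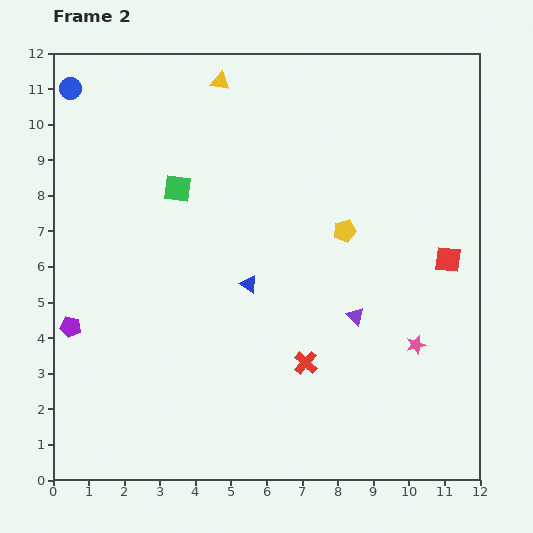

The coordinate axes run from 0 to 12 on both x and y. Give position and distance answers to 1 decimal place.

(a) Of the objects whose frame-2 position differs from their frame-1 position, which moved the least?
the blue circle

(moved 1.4)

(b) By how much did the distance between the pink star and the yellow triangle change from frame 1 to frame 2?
+3.0

Distance in frame 1: 6.2. Distance in frame 2: 9.2.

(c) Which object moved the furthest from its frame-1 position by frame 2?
the pink star

(moved 4.8; next 4.2)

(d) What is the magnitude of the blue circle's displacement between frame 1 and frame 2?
1.4

The blue circle moved from (1.2, 9.8) to (0.5, 11.0), a distance of √(0.7² + 1.2²) ≈ 1.4.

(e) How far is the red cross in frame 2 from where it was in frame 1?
4.2

The red cross moved from (8.8, 7.1) to (7.1, 3.3), a distance of √(1.7² + 3.8²) ≈ 4.2.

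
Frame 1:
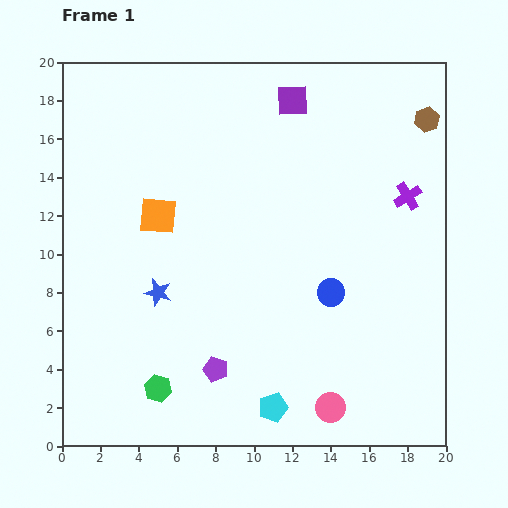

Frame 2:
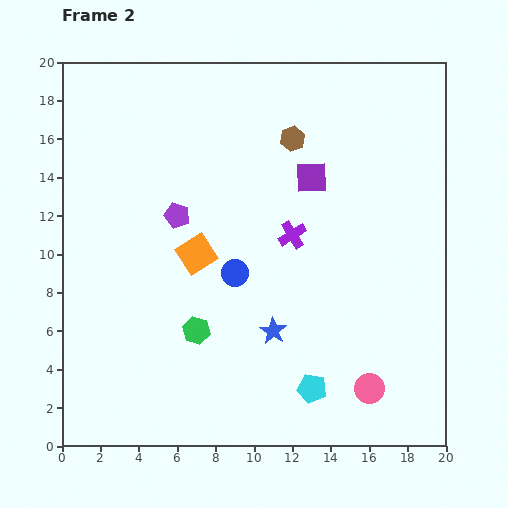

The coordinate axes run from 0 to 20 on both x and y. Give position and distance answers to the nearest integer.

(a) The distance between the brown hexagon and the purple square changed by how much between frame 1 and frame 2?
-5

Distance in frame 1: 7. Distance in frame 2: 2.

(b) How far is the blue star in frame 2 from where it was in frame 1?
6

The blue star moved from (5, 8) to (11, 6), a distance of √(6² + 2²) ≈ 6.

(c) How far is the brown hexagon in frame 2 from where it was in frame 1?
7

The brown hexagon moved from (19, 17) to (12, 16), a distance of √(7² + 1²) ≈ 7.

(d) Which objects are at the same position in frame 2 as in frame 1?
none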